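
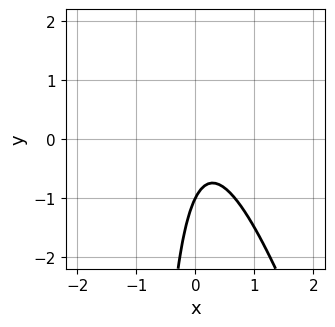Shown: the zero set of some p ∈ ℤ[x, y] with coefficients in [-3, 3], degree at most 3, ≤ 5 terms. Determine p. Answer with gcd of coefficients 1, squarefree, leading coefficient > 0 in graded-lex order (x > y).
3*x^2 + x*y - x + y + 1

1. The degree is 2 — a generic line meets the curve in up to 2 points.
2. Checking where it meets the axes: it misses every integer gridline on the x-axis; it crosses the y-axis at the gridline y = -1.
3. Together with the visible shape, these determine p as stated.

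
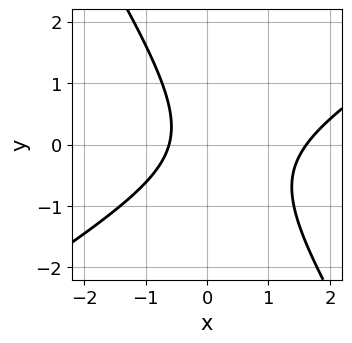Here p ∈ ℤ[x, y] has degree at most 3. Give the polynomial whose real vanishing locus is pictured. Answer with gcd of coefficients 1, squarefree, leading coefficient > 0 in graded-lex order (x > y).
1. Degree: no degree-1 curve has this shape, so deg p = 2.
2. Reading off the gridlines: the curve avoids every integer y-axis point in the box.
3. Matching integer coefficients to the picture gives p.

x^2 - x*y - y^2 - x - 1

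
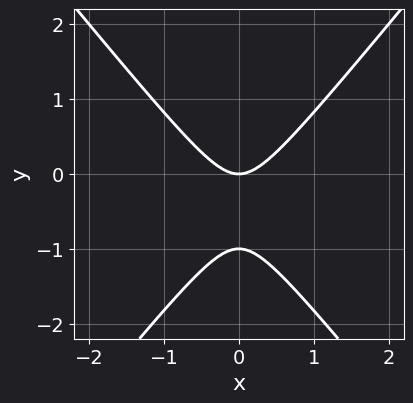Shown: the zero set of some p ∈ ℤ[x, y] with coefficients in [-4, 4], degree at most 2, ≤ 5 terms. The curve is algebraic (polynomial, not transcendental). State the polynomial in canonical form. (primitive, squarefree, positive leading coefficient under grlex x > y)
3*x^2 - 2*y^2 - 2*y

1. The degree is 2 — a generic line meets the curve in up to 2 points.
2. Symmetries: it's symmetric under x → −x, forcing even powers of x.
3. Checking where it meets the axes: the y-axis gridline crossings are at y ∈ {-1, 0}; it crosses the x-axis at the gridline x = 0.
4. Fitting integer coefficients to these (and the overall shape) gives p.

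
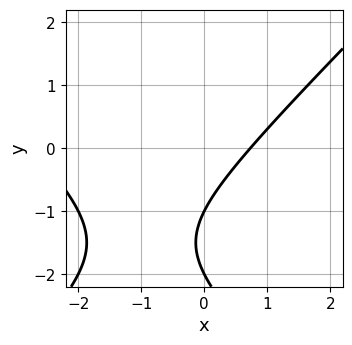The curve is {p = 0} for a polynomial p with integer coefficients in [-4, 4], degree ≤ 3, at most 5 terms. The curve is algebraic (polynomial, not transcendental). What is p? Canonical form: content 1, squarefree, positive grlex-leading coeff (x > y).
x^2 - y^2 + 2*x - 3*y - 2

First, the degree is 2 — no degree-1 curve has this shape.
Next, observable constraints: among the integer gridlines, it crosses the y-axis at y ∈ {-2, -1}.
Finally, putting this together gives p.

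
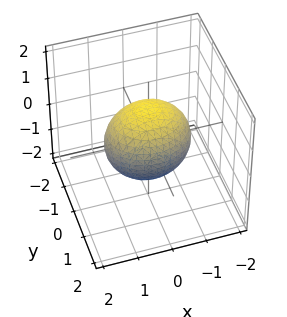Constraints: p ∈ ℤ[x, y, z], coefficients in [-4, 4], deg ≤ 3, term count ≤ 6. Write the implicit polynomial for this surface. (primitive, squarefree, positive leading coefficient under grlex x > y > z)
2*x^2 + 3*y^2 + 2*z^2 - 3

First, the degree is 2 — a closed, bounded, convex surface; a quadric.
Then, symmetries: it's symmetric under z → −z, forcing even powers of z; it's symmetric under x → −x, forcing even powers of x; it's symmetric under y → −y, forcing even powers of y.
Next, from the visible intercepts: among the integer gridlines, it crosses the y-axis at y ∈ {-1, 1}.
Finally, matching integer coefficients to the picture gives p.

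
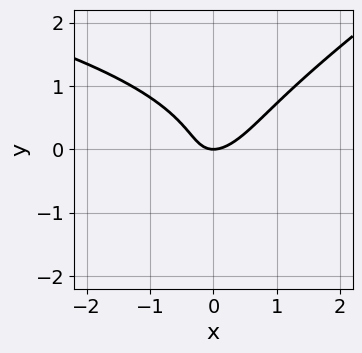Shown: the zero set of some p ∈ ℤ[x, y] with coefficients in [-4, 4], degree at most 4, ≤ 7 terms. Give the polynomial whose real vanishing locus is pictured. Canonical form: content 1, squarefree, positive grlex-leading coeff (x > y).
1. deg p = 3.
2. Against the integer gridlines: one x-axis crossing is at x = 0; it meets the y-axis at y = 0 (among the integer gridlines).
3. These observations pin down the coefficients.

2*x*y^2 - 3*y^3 + 3*x^2 - 2*x*y - 2*y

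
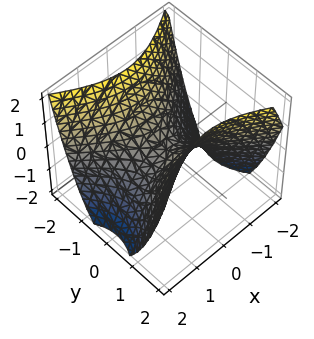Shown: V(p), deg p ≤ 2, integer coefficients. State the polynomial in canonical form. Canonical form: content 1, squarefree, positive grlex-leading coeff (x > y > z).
2*x^2 - 3*y^2 + 3*z

Degree: a saddle surface; a quadric, so deg p = 2.
Symmetries: the y ↦ −y reflection is a symmetry, so y appears only in even powers; the x ↦ −x reflection is a symmetry, so x appears only in even powers.
From the visible intercepts: it crosses the y-axis at the gridline y = 0; it meets the x-axis at x = 0 (among the integer gridlines); one z-axis crossing is at z = 0.
These observations pin down the coefficients.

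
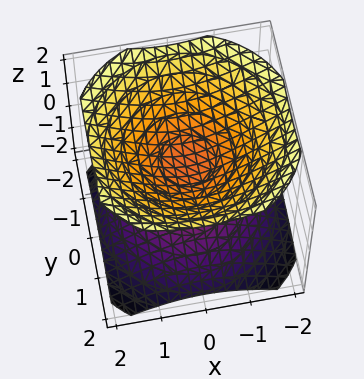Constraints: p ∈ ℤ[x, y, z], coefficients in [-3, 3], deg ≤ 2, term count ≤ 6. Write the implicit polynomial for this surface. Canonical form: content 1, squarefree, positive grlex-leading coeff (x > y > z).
2*x^2 + 2*y^2 - 3*z^2 + 1

First, the picture has 2 separate pieces. Treating them together as one polynomial.
Next, degree: two sheets facing apart; a quadric, so deg p = 2.
Next, symmetries: the z ↦ −z reflection is a symmetry, so z appears only in even powers; the surface is invariant under rotation about z: p = q(x² + y², z).
Next, reading off the gridlines: the surface avoids every integer x-axis point in the box; it misses every integer gridline on the y-axis; a circular section at z = 1 has radius exactly 1.
Finally, assembling these constraints gives the stated polynomial.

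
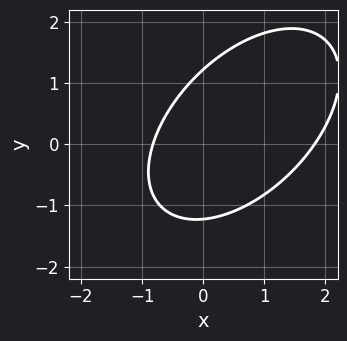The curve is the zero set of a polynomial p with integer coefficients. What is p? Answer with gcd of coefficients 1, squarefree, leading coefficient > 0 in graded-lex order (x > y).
1. deg p = 2.
2. The integer polynomial consistent with all of this is the stated p.

2*x^2 - 2*x*y + 2*y^2 - 2*x - 3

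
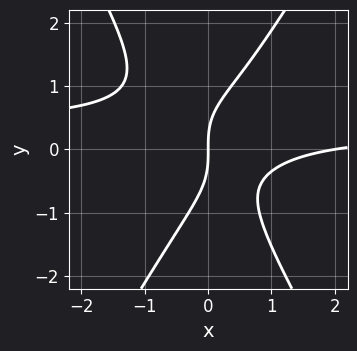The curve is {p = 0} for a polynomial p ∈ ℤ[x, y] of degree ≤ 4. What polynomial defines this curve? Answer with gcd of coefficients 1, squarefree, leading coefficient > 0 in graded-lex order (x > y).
1. deg p = 3. The shape is more complex than any degree-2 curve.
2. Reading off the gridlines: the x-axis gridline crossings are at x ∈ {0, 2}; it meets the y-axis at y = 0 (among the integer gridlines).
3. Together with the visible shape, these determine p as stated.

3*x^2*y - y^3 - x^2 + 2*x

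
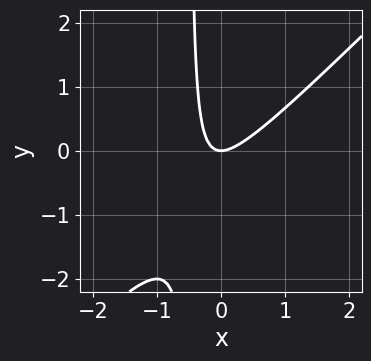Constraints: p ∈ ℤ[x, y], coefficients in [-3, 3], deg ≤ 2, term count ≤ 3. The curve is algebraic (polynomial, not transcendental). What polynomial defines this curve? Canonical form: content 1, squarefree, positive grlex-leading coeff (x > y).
deg p = 2. A generic line meets the curve in up to 2 points.
Against the integer gridlines: it crosses the x-axis at the gridline x = 0; it crosses the y-axis at the gridline y = 0.
The integer polynomial consistent with all of this is the stated p.

2*x^2 - 2*x*y - y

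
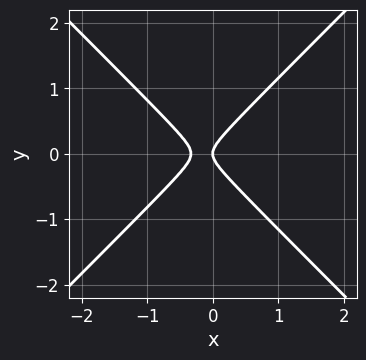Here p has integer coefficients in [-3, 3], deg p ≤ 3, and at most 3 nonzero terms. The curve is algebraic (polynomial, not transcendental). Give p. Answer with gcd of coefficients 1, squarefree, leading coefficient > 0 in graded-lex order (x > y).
3*x^2 - 3*y^2 + x

(a) The degree is 2 — the shape is more complex than any degree-1 curve.
(b) Symmetries: the y ↦ −y reflection is a symmetry, so y appears only in even powers.
(c) From the visible intercepts: it meets the y-axis at y = 0 (among the integer gridlines); one x-axis crossing is at x = 0.
(d) These observations pin down the coefficients.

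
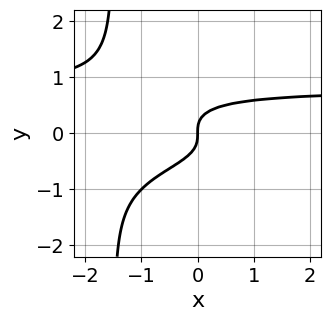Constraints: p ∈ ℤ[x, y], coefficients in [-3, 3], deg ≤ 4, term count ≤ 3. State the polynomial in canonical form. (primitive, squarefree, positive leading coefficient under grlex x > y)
1. deg p = 4. A generic line meets the curve in up to 4 points.
2. Checking where it meets the axes: one y-axis crossing is at y = 0; it crosses the x-axis at the gridline x = 0.
3. The integer polynomial consistent with all of this is the stated p.

2*x*y^3 + 3*y^3 - x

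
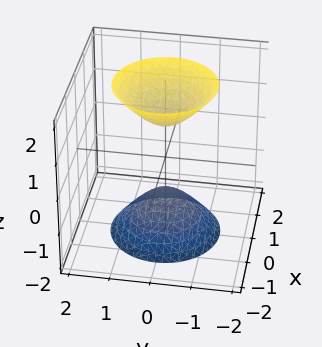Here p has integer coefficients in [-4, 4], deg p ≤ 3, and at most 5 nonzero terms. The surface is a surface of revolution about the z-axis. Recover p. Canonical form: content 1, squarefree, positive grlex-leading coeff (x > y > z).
I count 2 distinct pieces.
The degree is 2 — a generic line meets the surface in up to 2 points.
Symmetries: rotational symmetry about the z-axis ⇒ p depends on x, y only through x² + y².
From the axis intercepts and sections: it misses every integer gridline on the y-axis; among the integer gridlines, it crosses the z-axis at z ∈ {-1, 1}; it misses every integer gridline on the x-axis.
These observations pin down the coefficients.

2*x^2 + 2*y^2 - z^2 + 1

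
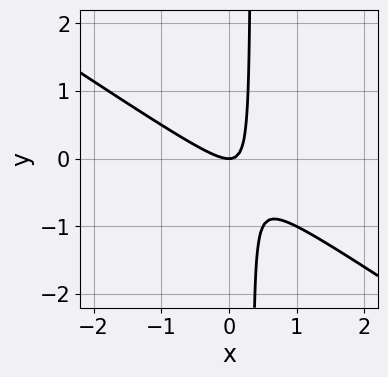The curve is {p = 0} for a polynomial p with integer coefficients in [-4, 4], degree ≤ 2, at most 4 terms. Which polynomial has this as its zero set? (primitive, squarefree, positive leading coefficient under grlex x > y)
2*x^2 + 3*x*y - y

(a) The degree is 2 — no degree-1 curve has this shape.
(b) Checking where it meets the axes: it meets the y-axis at y = 0 (among the integer gridlines); one x-axis crossing is at x = 0.
(c) Putting this together gives p.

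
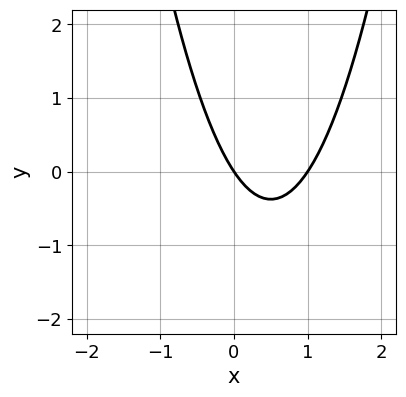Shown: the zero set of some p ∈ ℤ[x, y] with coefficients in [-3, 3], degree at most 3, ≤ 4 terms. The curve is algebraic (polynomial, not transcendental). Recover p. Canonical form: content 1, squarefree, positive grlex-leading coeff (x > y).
3*x^2 - 3*x - 2*y

1. Degree: the shape is more complex than any degree-1 curve, so deg p = 2.
2. Against the integer gridlines: it meets the y-axis at y = 0 (among the integer gridlines); the x-axis gridline crossings are at x ∈ {0, 1}.
3. Fitting integer coefficients to these (and the overall shape) gives p.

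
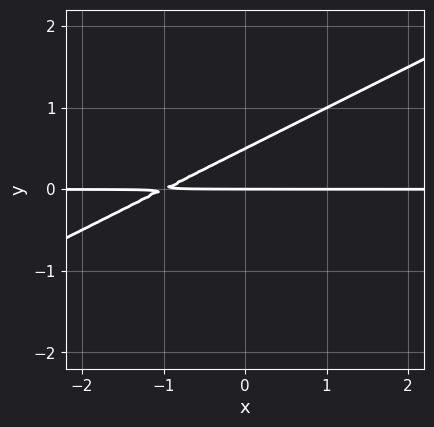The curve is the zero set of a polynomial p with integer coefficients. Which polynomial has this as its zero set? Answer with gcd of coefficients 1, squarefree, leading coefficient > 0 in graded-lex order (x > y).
x*y - 2*y^2 + y

First, deg p = 2. A generic line meets the curve in up to 2 points.
Then, observable constraints: every point of the x-axis in the box is on the curve; one y-axis crossing is at y = 0.
Finally, putting this together gives p.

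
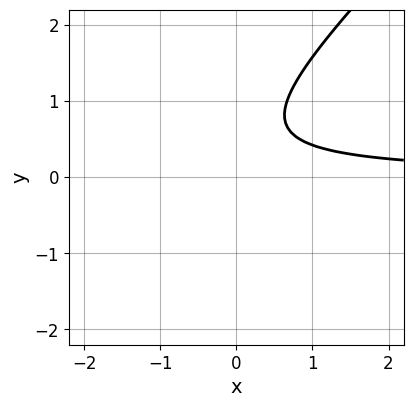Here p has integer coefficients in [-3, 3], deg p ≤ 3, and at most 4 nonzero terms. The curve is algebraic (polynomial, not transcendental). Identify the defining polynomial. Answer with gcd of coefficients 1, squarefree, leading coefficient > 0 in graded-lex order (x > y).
(a) The degree is 2 — a generic line meets the curve in up to 2 points.
(b) Observable constraints: no y-intercept at any integer in the box; no x-intercept at any integer in the box.
(c) The integer polynomial consistent with all of this is the stated p.

3*x*y - 3*y^2 + 3*y - 2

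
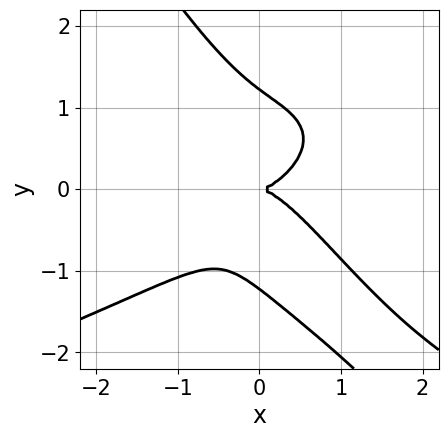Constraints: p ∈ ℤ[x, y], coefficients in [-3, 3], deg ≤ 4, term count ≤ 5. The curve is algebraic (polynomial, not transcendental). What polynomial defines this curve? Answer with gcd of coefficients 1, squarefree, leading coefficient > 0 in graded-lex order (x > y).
3*x*y^3 + 2*y^4 + 3*x^3 - 3*y^2

(a) deg p = 4.
(b) Checking where it meets the axes: it meets the x-axis at x = 0 (among the integer gridlines); it crosses the y-axis at the gridline y = 0.
(c) These observations pin down the coefficients.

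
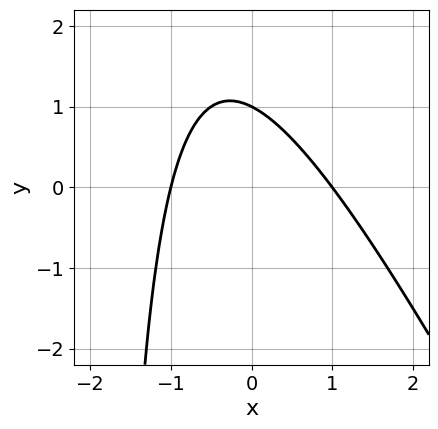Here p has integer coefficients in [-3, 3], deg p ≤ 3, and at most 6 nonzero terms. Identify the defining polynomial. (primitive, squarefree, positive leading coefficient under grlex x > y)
Degree: a generic line meets the curve in up to 2 points, so deg p = 2.
Checking where it meets the axes: the x-axis gridline crossings are at x ∈ {-1, 1}; it crosses the y-axis at the gridline y = 1.
Matching integer coefficients to the picture gives p.

2*x^2 + x*y + 2*y - 2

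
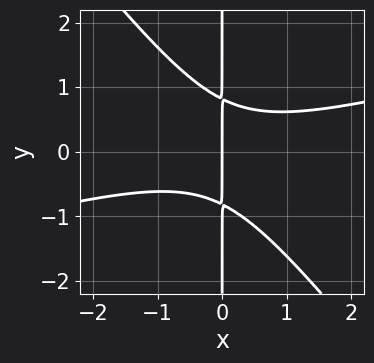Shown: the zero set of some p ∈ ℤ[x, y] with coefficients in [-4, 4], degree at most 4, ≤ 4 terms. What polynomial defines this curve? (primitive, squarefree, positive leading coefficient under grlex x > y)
x^3 - 3*x^2*y - 3*x*y^2 + 2*x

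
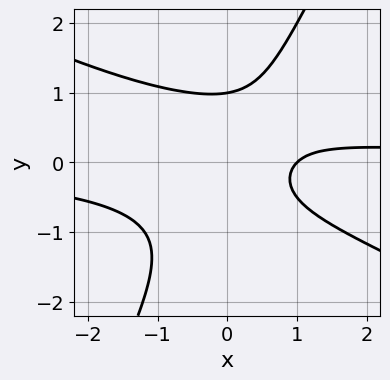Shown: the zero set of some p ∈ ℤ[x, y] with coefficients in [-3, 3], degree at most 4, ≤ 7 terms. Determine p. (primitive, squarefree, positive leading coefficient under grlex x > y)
1. Degree: the shape is more complex than any degree-2 curve, so deg p = 3.
2. Against the integer gridlines: one y-axis crossing is at y = 1; it meets the x-axis at x = 1 (among the integer gridlines).
3. Matching integer coefficients to the picture gives p.

2*x^2*y + 3*x*y^2 - 2*y^3 - 2*x + 2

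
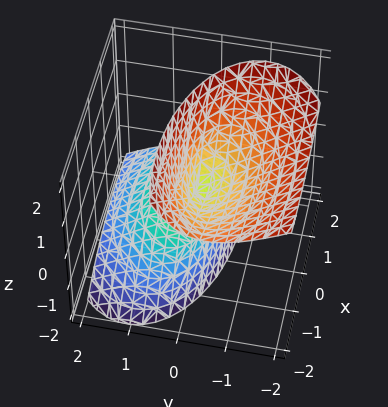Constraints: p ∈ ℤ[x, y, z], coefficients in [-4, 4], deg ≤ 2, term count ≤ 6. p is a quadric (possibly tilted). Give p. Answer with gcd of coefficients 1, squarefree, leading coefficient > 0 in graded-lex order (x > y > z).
x^2 + x*z + 3*y^2 + 3*y*z - z^2

1. I count 2 distinct pieces. They look like related sheets of one shape, so recover p as a whole.
2. The degree is 2 — no degree-1 surface has this shape.
3. From the visible intercepts: one z-axis crossing is at z = 0; it meets the y-axis at y = 0 (among the integer gridlines); it meets the x-axis at x = 0 (among the integer gridlines).
4. Assembling these constraints gives the stated polynomial.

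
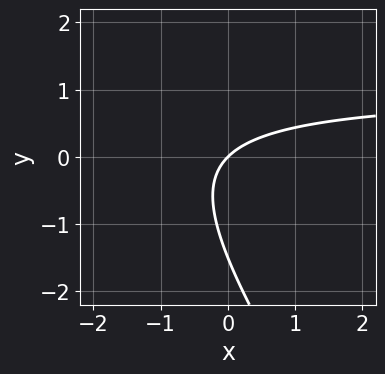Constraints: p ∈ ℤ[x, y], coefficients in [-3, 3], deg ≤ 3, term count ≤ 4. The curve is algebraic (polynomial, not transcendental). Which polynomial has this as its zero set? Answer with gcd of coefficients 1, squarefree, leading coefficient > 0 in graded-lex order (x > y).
3*x*y + 2*y^2 - 3*x + 3*y

1. deg p = 2.
2. Against the integer gridlines: it crosses the y-axis at the gridline y = 0; one x-axis crossing is at x = 0.
3. Solving for integer coefficients yields p as stated.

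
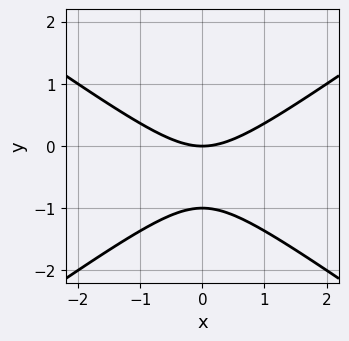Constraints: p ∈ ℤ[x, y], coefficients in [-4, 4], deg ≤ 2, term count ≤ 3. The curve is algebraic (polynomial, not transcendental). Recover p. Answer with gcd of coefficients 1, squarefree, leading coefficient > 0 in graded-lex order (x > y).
First, deg p = 2.
Next, symmetries: it's symmetric under x → −x, forcing even powers of x.
Then, reading off the gridlines: among the integer gridlines, it crosses the y-axis at y ∈ {-1, 0}; it crosses the x-axis at the gridline x = 0.
Finally, together with the visible shape, these determine p as stated.

x^2 - 2*y^2 - 2*y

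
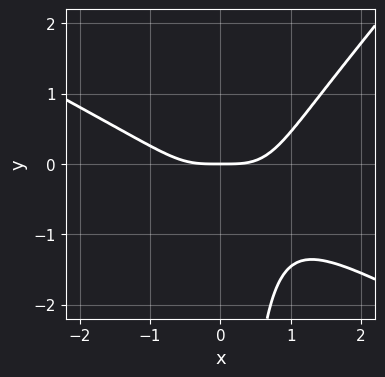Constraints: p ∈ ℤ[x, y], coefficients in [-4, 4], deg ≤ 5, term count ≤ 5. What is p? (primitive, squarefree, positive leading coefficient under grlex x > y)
2*x^4 + 2*x^3*y - 3*x^2*y^2 - 3*x^2*y - 2*y

The degree is 4 — a generic line meets the curve in up to 4 points.
From the axis intercepts and sections: it meets the x-axis at x = 0 (among the integer gridlines); it crosses the y-axis at the gridline y = 0.
The integer polynomial consistent with all of this is the stated p.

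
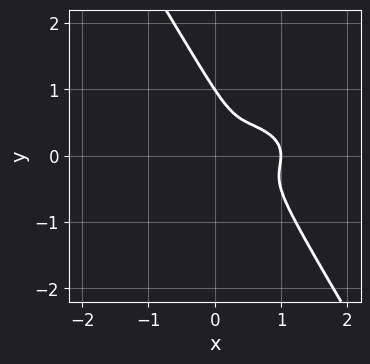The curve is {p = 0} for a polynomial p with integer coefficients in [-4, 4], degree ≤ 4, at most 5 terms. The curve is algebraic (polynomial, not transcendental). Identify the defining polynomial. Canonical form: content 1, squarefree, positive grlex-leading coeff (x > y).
x^3 + 3*x*y^2 + 2*y^3 - x^2 - 2*y^2

(a) Degree: no degree-2 curve has this shape, so deg p = 3.
(b) From the visible intercepts: it meets the x-axis at x = 1 (among the integer gridlines); one y-axis crossing is at y = 1.
(c) Assembling these constraints gives the stated polynomial.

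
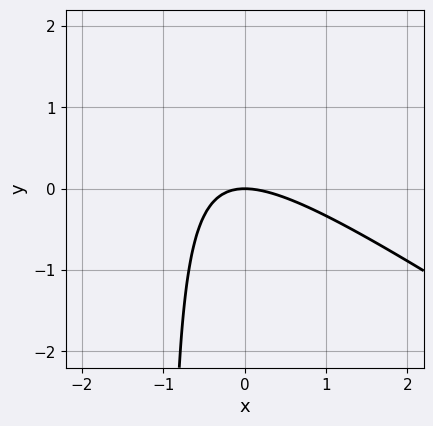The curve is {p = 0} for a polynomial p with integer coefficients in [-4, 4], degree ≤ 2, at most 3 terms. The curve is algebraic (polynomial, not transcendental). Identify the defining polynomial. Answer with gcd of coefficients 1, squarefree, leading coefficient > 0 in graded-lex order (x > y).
(a) Degree: the shape is more complex than any degree-1 curve, so deg p = 2.
(b) Observable constraints: it crosses the x-axis at the gridline x = 0; it crosses the y-axis at the gridline y = 0.
(c) These observations pin down the coefficients.

2*x^2 + 3*x*y + 3*y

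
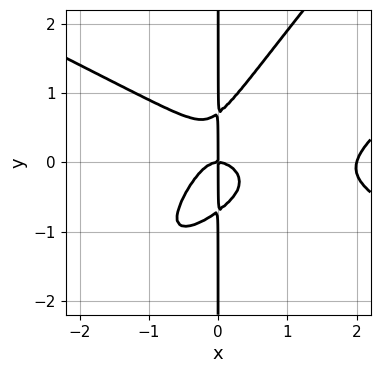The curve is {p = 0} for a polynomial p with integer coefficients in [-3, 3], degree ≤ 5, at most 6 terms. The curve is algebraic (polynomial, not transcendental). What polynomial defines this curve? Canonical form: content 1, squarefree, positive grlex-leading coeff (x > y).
x^4 - 3*x^2*y^2 + 2*x*y^3 - 2*x^3 - x*y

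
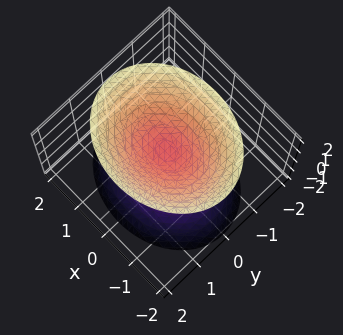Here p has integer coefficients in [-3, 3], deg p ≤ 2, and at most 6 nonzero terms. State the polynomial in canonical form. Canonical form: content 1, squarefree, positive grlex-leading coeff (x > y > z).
1. The picture has 2 separate pieces. Treating them together as one polynomial.
2. The degree is 2 — two separate bowl-shaped sheets opening away from each other; a quadric.
3. Symmetries: the y ↦ −y reflection is a symmetry, so y appears only in even powers; the z ↦ −z reflection is a symmetry, so z appears only in even powers; mirror symmetry x ↦ −x ⇒ only even powers of x.
4. Against the integer gridlines: the surface avoids every integer x-axis point in the box; no y-intercept at any integer in the box.
5. Together with the visible shape, these determine p as stated.

2*x^2 + 3*y^2 - 2*z^2 + 1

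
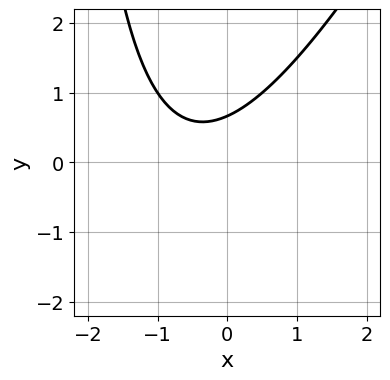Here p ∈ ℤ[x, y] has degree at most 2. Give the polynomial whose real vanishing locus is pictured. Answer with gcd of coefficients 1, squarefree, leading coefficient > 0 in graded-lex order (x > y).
2*x^2 - x*y + 2*x - 3*y + 2

1. deg p = 2. A generic line meets the curve in up to 2 points.
2. From the axis intercepts and sections: no x-intercept at any integer in the box.
3. Matching integer coefficients to the picture gives p.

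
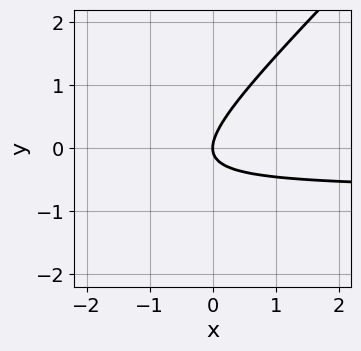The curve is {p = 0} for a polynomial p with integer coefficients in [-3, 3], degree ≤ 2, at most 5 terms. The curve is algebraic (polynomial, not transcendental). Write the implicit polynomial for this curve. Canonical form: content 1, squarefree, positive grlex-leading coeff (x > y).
3*x*y - 3*y^2 + 2*x

1. The degree is 2 — no degree-1 curve has this shape.
2. Against the integer gridlines: it crosses the y-axis at the gridline y = 0; one x-axis crossing is at x = 0.
3. The integer polynomial consistent with all of this is the stated p.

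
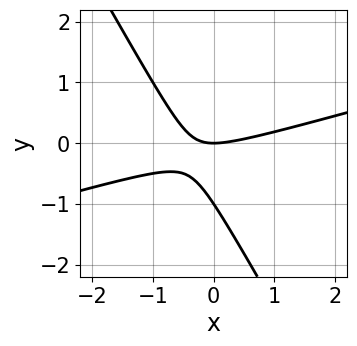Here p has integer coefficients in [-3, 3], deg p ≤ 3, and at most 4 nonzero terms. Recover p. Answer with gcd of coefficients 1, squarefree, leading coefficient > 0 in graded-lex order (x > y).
x^2 - 3*x*y - 2*y^2 - 2*y

Degree: a generic line meets the curve in up to 2 points, so deg p = 2.
From the axis intercepts and sections: it crosses the x-axis at the gridline x = 0; among the integer gridlines, it crosses the y-axis at y ∈ {-1, 0}.
These observations pin down the coefficients.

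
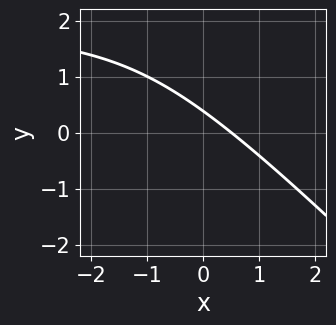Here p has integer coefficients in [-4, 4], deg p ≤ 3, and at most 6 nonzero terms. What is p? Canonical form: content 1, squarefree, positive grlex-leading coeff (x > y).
x*y + y^2 - 2*x - 3*y + 1

Degree: a generic line meets the curve in up to 2 points, so deg p = 2.
Matching integer coefficients to the picture gives p.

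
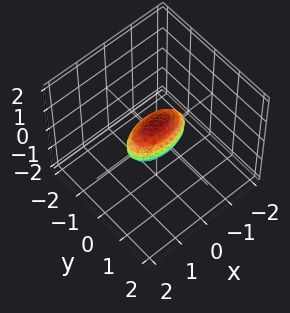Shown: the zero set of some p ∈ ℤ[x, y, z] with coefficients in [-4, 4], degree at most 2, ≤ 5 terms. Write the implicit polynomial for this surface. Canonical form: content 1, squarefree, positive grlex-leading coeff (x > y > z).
(a) deg p = 2. Bounded and convex; a quadric.
(b) Symmetries: mirror symmetry y ↦ −y ⇒ only even powers of y; mirror symmetry x ↦ −x ⇒ only even powers of x; the z ↦ −z reflection is a symmetry, so z appears only in even powers.
(c) Against the integer gridlines: among the integer gridlines, it crosses the x-axis at x ∈ {-1, 1}.
(d) Matching integer coefficients to the picture gives p.

x^2 + 3*y^2 + 2*z^2 - 1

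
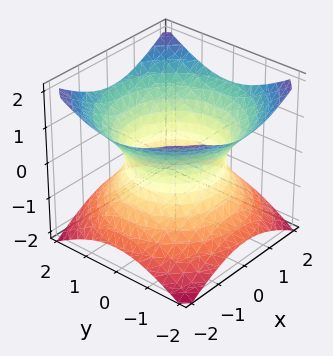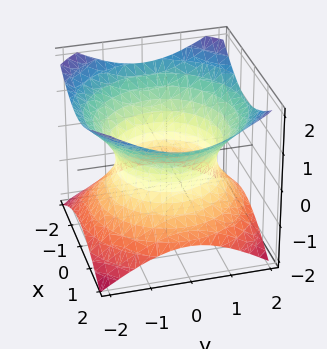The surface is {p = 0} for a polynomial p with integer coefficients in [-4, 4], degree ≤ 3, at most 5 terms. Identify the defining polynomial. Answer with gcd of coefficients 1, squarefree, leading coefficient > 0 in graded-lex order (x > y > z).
2*x^2 + 2*y^2 - 3*z^2 - 3

First, the degree is 2 — an hourglass — one-sheet hyperboloid; a quadric.
Then, symmetries: the z ↦ −z reflection is a symmetry, so z appears only in even powers; rotational symmetry about the z-axis ⇒ p depends on x, y only through x² + y².
Then, observable constraints: a circular section at z = 1 has radius between 1 and 2; the surface avoids every integer z-axis point in the box.
Finally, the integer polynomial consistent with all of this is the stated p.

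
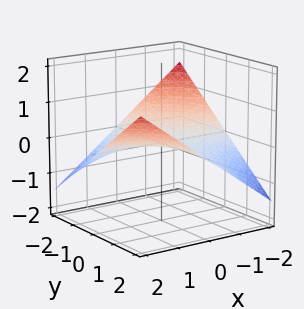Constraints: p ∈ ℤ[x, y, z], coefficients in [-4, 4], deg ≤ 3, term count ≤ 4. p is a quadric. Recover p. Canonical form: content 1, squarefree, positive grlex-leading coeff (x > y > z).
First, degree: a hyperbolic paraboloid; a quadric, so deg p = 2.
Next, from the visible intercepts: one z-axis crossing is at z = 0; the visible x-axis segment lies entirely on the surface; the visible y-axis segment lies entirely on the surface.
Finally, the integer polynomial consistent with all of this is the stated p.

x*y - 3*z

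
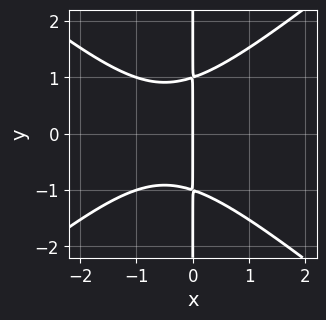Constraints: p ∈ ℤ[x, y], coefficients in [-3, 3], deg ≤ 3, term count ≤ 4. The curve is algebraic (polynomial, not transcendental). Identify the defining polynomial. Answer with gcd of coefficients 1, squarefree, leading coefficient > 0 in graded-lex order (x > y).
2*x^3 - 3*x*y^2 + 2*x^2 + 3*x

1. Degree: the shape is more complex than any degree-2 curve, so deg p = 3.
2. Symmetries: it's symmetric under y → −y, forcing even powers of y.
3. Reading off the gridlines: one x-axis crossing is at x = 0; the visible y-axis segment lies entirely on the curve.
4. These observations pin down the coefficients.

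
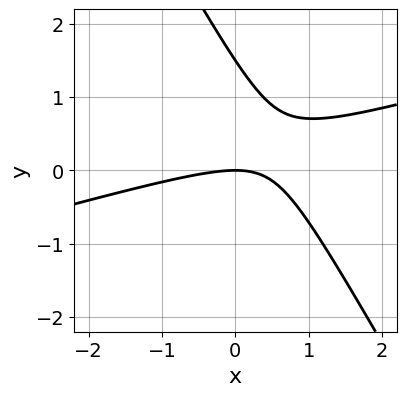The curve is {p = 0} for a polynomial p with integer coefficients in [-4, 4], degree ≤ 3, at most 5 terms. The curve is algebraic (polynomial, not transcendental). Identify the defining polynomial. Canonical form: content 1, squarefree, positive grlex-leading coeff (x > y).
1. The degree is 2 — the shape is more complex than any degree-1 curve.
2. Against the integer gridlines: it meets the y-axis at y = 0 (among the integer gridlines); it crosses the x-axis at the gridline x = 0.
3. Matching integer coefficients to the picture gives p.

x^2 - 3*x*y - 2*y^2 + 3*y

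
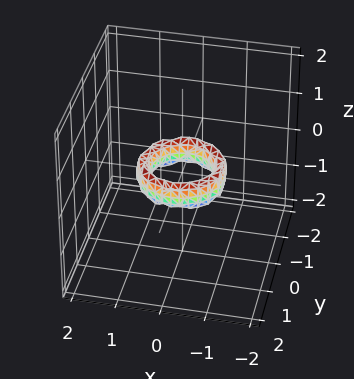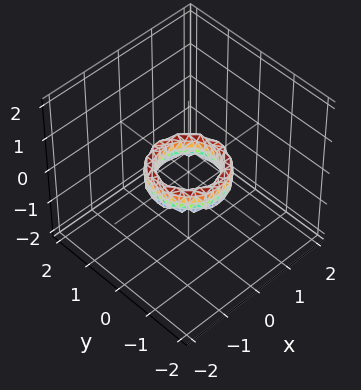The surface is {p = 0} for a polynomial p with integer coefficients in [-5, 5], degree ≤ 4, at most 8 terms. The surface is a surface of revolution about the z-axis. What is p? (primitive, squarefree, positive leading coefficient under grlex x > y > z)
2*x^4 + 4*x^2*y^2 + 2*y^4 - 3*x^2 - 3*y^2 + z^2 + 1

(a) The degree is 4 — a generic line meets the surface in up to 4 points.
(b) Symmetries: rotational symmetry about the z-axis ⇒ p depends on x, y only through x² + y².
(c) From the axis intercepts and sections: the y-axis gridline crossings are at y ∈ {-1, 1}; no z-intercept at any integer in the box; among the integer gridlines, it crosses the x-axis at x ∈ {-1, 1}; a circular section at z = 0 has radius between 0 and 1.
(d) Together with the visible shape, these determine p as stated.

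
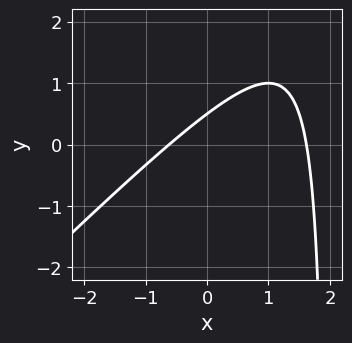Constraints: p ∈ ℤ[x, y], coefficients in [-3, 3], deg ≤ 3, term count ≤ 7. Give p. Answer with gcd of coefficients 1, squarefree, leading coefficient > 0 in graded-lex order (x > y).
x^2 - x*y - x + 2*y - 1

First, the degree is 2 — a generic line meets the curve in up to 2 points.
Finally, the integer polynomial consistent with all of this is the stated p.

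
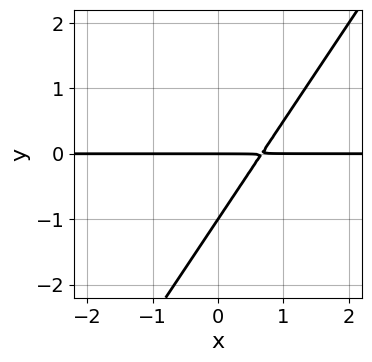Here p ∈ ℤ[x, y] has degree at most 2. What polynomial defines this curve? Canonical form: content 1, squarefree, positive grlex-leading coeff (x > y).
3*x*y - 2*y^2 - 2*y

deg p = 2. A generic line meets the curve in up to 2 points.
Checking where it meets the axes: every point of the x-axis in the box is on the curve; the y-axis gridline crossings are at y ∈ {-1, 0}.
Putting this together gives p.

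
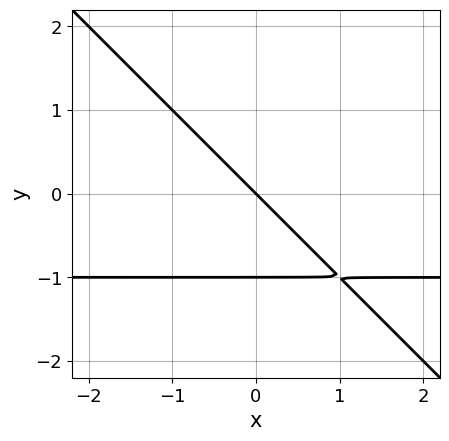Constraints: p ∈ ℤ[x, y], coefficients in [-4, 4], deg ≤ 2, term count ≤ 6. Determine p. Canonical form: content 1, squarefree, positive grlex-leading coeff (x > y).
First, the degree is 2 — a generic line meets the curve in up to 2 points.
Then, against the integer gridlines: it meets the x-axis at x = 0 (among the integer gridlines); among the integer gridlines, it crosses the y-axis at y ∈ {-1, 0}.
Finally, solving for integer coefficients yields p as stated.

x*y + y^2 + x + y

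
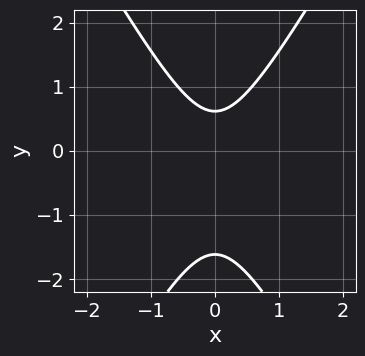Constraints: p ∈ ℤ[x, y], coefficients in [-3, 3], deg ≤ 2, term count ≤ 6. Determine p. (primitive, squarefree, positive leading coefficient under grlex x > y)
3*x^2 - y^2 - y + 1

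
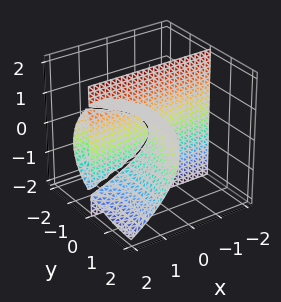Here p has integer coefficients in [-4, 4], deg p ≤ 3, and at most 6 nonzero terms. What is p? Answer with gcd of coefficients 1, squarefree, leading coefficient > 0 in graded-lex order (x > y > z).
1. There are 2 components. They look like related sheets of one shape, so recover p as a whole.
2. deg p = 3. The shape is more complex than any degree-2 surface.
3. From the axis intercepts and sections: every point of the x-axis in the box is on the surface; it meets the y-axis at y = 0 (among the integer gridlines).
4. Matching integer coefficients to the picture gives p. Check: (0, 0, -1) on the z-axis lies on the surface, and p(0, 0, -1) = 0. ✓

3*x*y^2 - y^3 + y^2*z - 3*y*z^2 + 3*x*y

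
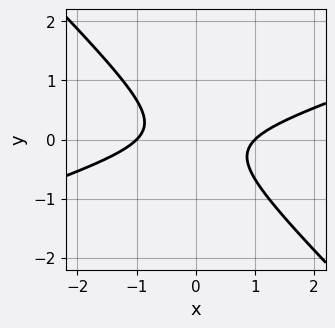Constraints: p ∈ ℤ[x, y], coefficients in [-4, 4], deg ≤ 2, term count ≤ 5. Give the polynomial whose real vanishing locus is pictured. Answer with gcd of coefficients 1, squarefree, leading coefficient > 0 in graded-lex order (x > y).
x^2 - 2*x*y - 3*y^2 - 1

(a) deg p = 2. The shape is more complex than any degree-1 curve.
(b) Checking where it meets the axes: the curve avoids every integer y-axis point in the box; among the integer gridlines, it crosses the x-axis at x ∈ {-1, 1}.
(c) The integer polynomial consistent with all of this is the stated p.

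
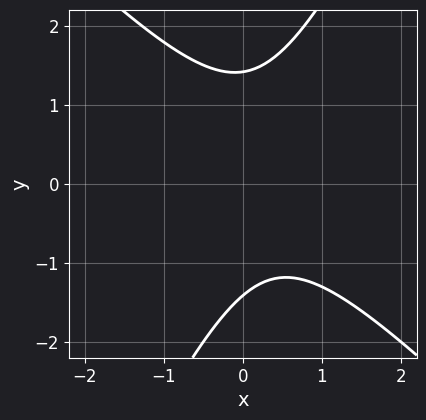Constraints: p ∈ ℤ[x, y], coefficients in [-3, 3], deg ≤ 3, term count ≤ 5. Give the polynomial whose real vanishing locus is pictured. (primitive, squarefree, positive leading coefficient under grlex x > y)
The degree is 2 — a generic line meets the curve in up to 2 points.
From the axis intercepts and sections: the curve avoids every integer x-axis point in the box.
Solving for integer coefficients yields p as stated.

2*x^2 + x*y - y^2 - x + 2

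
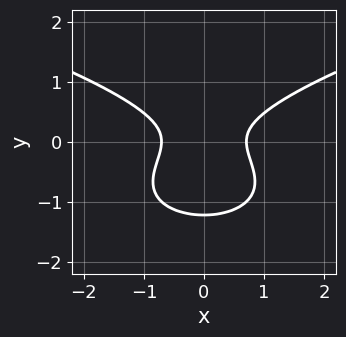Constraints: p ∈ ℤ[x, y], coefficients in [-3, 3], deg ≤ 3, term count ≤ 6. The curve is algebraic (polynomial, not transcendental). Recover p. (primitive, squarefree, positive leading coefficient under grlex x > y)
The degree is 3 — no degree-2 curve has this shape.
Symmetries: mirror symmetry x ↦ −x ⇒ only even powers of x.
Together with the visible shape, these determine p as stated.

3*y^3 - 2*x^2 + 3*y^2 + 1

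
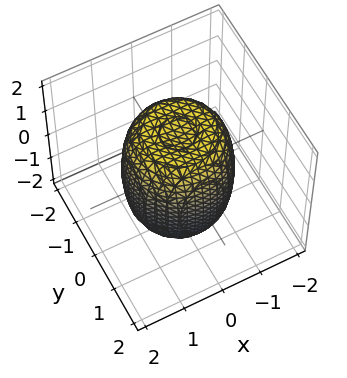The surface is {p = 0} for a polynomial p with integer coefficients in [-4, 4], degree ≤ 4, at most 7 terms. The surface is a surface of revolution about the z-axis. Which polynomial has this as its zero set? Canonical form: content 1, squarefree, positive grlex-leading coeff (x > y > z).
2*x^4 + 4*x^2*y^2 + 2*y^4 - 2*x^2 - 2*y^2 + z^2 - 2

1. deg p = 4. No degree-3 surface has this shape.
2. Symmetry: the surface is invariant under rotation about z: p = q(x² + y², z).
3. Against the integer gridlines: a circular section at z = -1 has radius between 1 and 2.
4. Putting this together gives p.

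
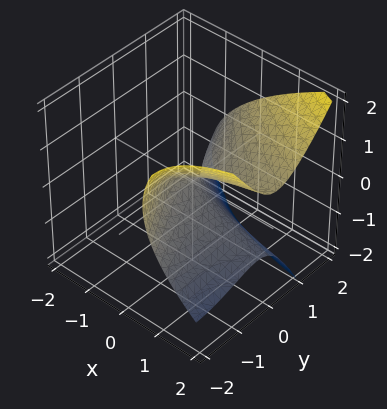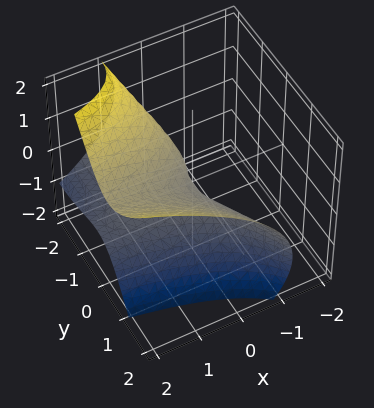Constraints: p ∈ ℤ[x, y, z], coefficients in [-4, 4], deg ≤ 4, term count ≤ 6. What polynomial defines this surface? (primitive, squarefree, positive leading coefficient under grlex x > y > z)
2*x*y^2 + y^3 - 3*y*z - 3*z^2 + x

1. Degree: the shape is more complex than any degree-2 surface, so deg p = 3.
2. Checking where it meets the axes: one y-axis crossing is at y = 0; it meets the x-axis at x = 0 (among the integer gridlines).
3. Fitting integer coefficients to these (and the overall shape) gives p.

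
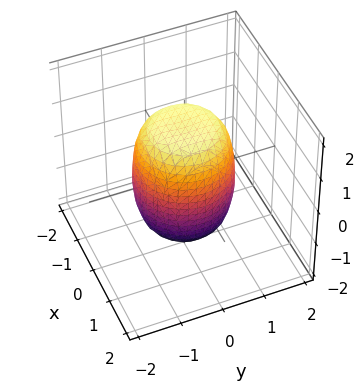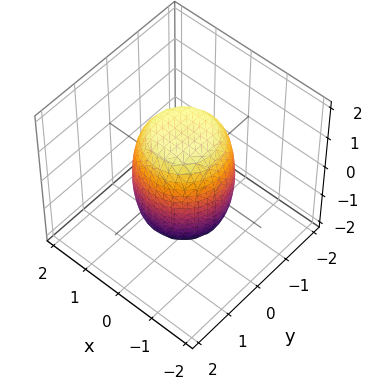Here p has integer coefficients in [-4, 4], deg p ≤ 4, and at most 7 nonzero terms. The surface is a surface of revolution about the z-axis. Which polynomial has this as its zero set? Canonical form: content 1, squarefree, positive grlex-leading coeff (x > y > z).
First, the degree is 4 — no degree-3 surface has this shape.
Next, symmetry: the z-axis is an axis of rotation, so x and y enter only as x² + y².
Next, from the axis intercepts and sections: a circular section at z = -1 has radius exactly 1.
Finally, assembling these constraints gives the stated polynomial.

2*x^4 + 4*x^2*y^2 + 2*y^4 - x^2 - y^2 + z^2 - 2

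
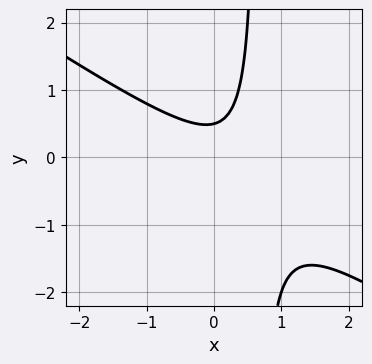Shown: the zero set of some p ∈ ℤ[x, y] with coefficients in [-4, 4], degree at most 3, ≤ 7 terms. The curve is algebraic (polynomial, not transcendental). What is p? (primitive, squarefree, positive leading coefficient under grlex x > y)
1. Degree: the shape is more complex than any degree-1 curve, so deg p = 2.
2. Reading off the gridlines: the curve avoids every integer x-axis point in the box.
3. Matching integer coefficients to the picture gives p.

2*x^2 + 3*x*y - x - 2*y + 1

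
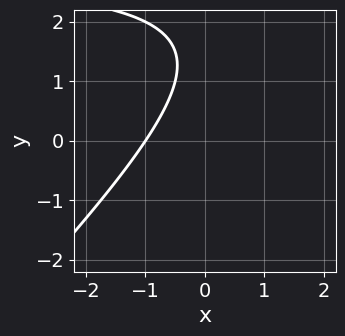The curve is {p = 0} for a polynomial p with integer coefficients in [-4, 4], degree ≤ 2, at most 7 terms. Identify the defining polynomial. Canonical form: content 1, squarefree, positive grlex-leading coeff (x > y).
1. deg p = 2. The shape is more complex than any degree-1 curve.
2. From the visible intercepts: the curve avoids every integer y-axis point in the box; it crosses the x-axis at the gridline x = -1.
3. These observations pin down the coefficients.

x*y - y^2 - 3*x + 3*y - 3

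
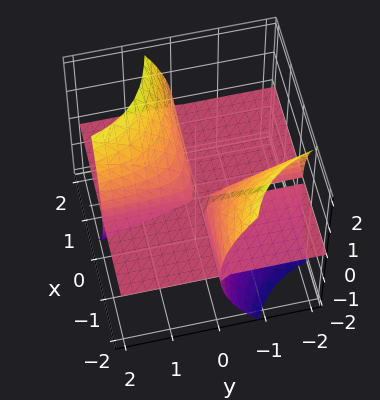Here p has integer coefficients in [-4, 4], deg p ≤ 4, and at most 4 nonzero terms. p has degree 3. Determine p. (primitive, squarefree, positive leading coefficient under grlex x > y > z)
3*x*y*z - z^3 + y*z

I count 3 distinct pieces.
Degree: no degree-2 surface has this shape, so deg p = 3.
Checking where it meets the axes: every point of the x-axis in the box is on the surface; it meets the z-axis at z = 0 (among the integer gridlines).
The integer polynomial consistent with all of this is the stated p.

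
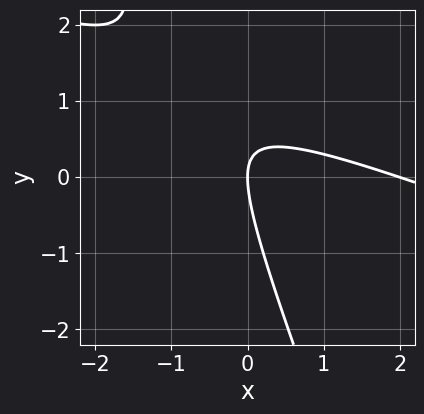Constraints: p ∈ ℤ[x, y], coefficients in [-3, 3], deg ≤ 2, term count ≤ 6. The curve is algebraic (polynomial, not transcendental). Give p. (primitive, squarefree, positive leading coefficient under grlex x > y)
1. Degree: a generic line meets the curve in up to 2 points, so deg p = 2.
2. Observable constraints: the x-axis gridline crossings are at x ∈ {0, 2}; it crosses the y-axis at the gridline y = 0.
3. Together with the visible shape, these determine p as stated.

x^2 + 3*x*y + y^2 - 2*x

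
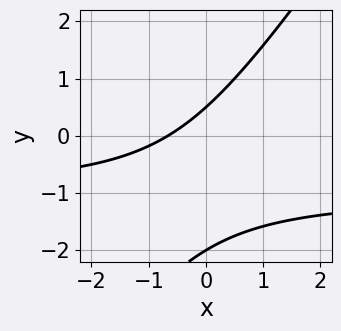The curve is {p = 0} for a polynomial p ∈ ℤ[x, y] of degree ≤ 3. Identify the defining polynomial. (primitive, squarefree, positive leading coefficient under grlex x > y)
deg p = 2. No degree-1 curve has this shape.
Against the integer gridlines: one y-axis crossing is at y = -2.
Putting this together gives p.

3*x*y - 2*y^2 + 3*x - 3*y + 2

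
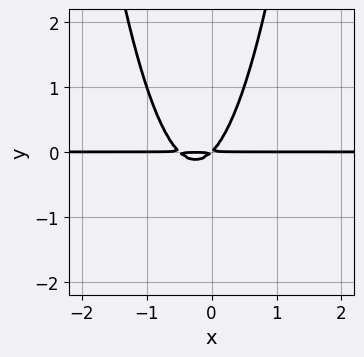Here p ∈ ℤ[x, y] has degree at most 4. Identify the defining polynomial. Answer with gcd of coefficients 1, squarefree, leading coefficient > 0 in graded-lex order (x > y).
1. The degree is 3 — a generic line meets the curve in up to 3 points.
2. Against the integer gridlines: every point of the x-axis in the box is on the curve.
3. Putting this together gives p.

2*x^2*y + x*y - y^2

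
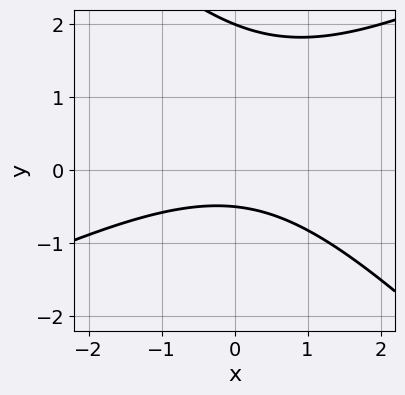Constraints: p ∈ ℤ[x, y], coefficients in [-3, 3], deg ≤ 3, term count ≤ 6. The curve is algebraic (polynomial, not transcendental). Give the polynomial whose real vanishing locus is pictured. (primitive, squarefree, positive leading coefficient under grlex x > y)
(a) The degree is 2 — no degree-1 curve has this shape.
(b) Checking where it meets the axes: no x-intercept at any integer in the box; one y-axis crossing is at y = 2.
(c) The integer polynomial consistent with all of this is the stated p.

x^2 - x*y - 2*y^2 + 3*y + 2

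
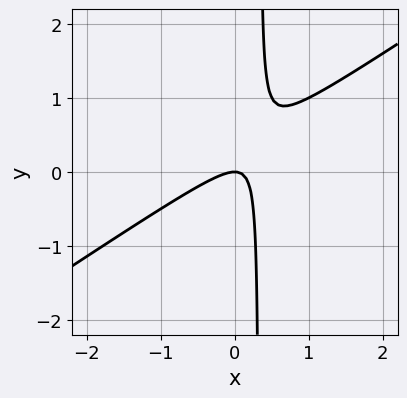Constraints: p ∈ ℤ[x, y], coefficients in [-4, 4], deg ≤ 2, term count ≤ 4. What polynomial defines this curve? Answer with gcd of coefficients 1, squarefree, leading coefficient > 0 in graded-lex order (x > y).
2*x^2 - 3*x*y + y

First, deg p = 2. The shape is more complex than any degree-1 curve.
Next, observable constraints: it meets the y-axis at y = 0 (among the integer gridlines); it crosses the x-axis at the gridline x = 0.
Finally, together with the visible shape, these determine p as stated.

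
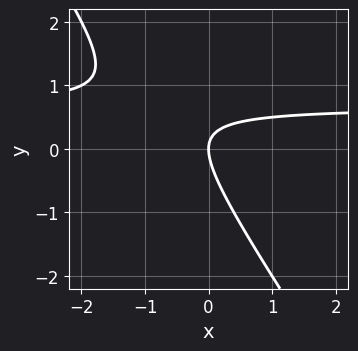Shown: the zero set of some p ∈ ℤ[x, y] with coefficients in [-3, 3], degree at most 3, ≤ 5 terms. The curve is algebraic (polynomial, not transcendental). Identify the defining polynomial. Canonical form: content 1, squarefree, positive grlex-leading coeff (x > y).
(a) Degree: no degree-1 curve has this shape, so deg p = 2.
(b) Observable constraints: it crosses the x-axis at the gridline x = 0; one y-axis crossing is at y = 0.
(c) Assembling these constraints gives the stated polynomial.

3*x*y + 2*y^2 - 2*x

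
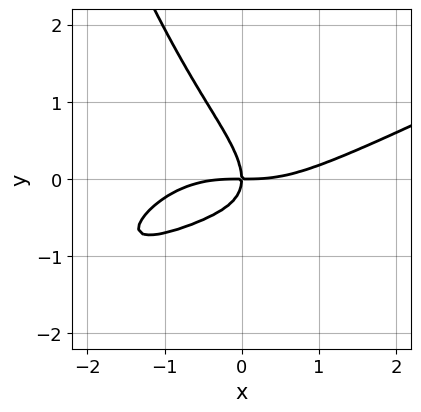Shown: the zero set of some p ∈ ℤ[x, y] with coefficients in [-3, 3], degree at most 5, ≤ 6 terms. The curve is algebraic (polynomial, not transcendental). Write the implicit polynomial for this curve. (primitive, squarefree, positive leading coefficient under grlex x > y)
The degree is 4 — the shape is more complex than any degree-3 curve.
From the axis intercepts and sections: one y-axis crossing is at y = 0; it crosses the x-axis at the gridline x = 0.
Fitting integer coefficients to these (and the overall shape) gives p.

x^4 - 2*x^3*y - 3*x*y^2 - 3*y^3 - 3*x*y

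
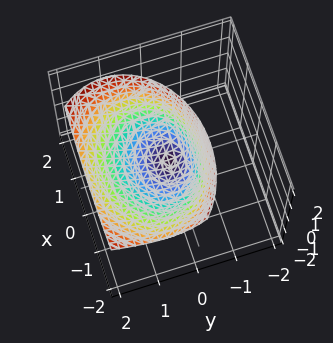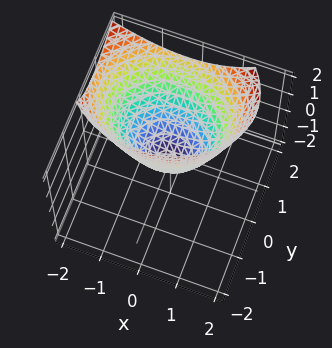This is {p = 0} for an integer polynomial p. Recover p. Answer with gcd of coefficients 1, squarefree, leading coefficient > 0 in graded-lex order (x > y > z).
2*x^2 + x*z + 3*y^2 - 3*y*z - 3*z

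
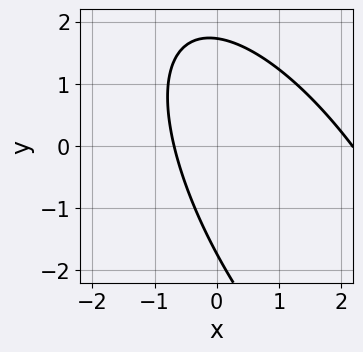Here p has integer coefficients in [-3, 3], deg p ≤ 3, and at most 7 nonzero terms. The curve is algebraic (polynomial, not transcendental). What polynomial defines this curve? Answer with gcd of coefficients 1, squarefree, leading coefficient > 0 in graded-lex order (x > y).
2*x^2 + 2*x*y + y^2 - 3*x - 3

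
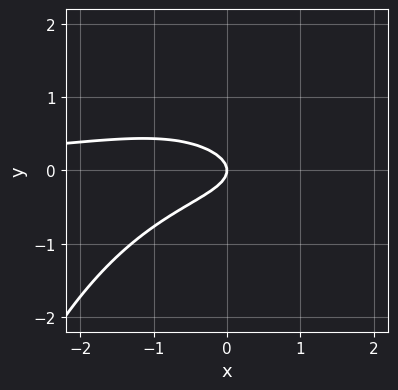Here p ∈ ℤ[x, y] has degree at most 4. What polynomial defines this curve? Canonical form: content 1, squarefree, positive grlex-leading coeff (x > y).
The degree is 3 — a generic line meets the curve in up to 3 points.
From the axis intercepts and sections: one x-axis crossing is at x = 0; one y-axis crossing is at y = 0.
Matching integer coefficients to the picture gives p.

x^2*y + 3*y^2 + x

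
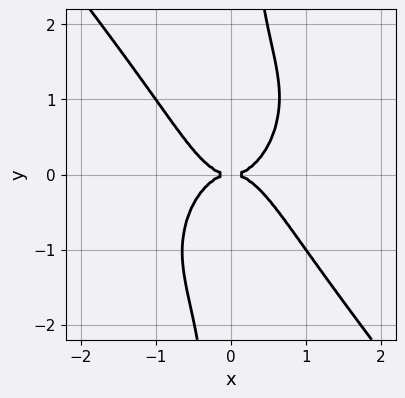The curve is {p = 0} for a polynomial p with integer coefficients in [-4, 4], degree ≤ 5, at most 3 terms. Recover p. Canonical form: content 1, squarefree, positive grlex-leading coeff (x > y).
2*x^4 + x*y^3 - y^2

1. deg p = 4. A generic line meets the curve in up to 4 points.
2. Observable constraints: it crosses the y-axis at the gridline y = 0; it crosses the x-axis at the gridline x = 0.
3. These observations pin down the coefficients.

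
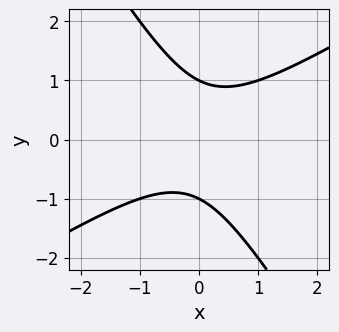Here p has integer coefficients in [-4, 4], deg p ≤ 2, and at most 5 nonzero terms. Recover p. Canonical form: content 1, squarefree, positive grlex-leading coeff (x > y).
1. deg p = 2. A generic line meets the curve in up to 2 points.
2. Against the integer gridlines: the y-axis gridline crossings are at y ∈ {-1, 1}; no x-intercept at any integer in the box.
3. Assembling these constraints gives the stated polynomial.

x^2 - x*y - y^2 + 1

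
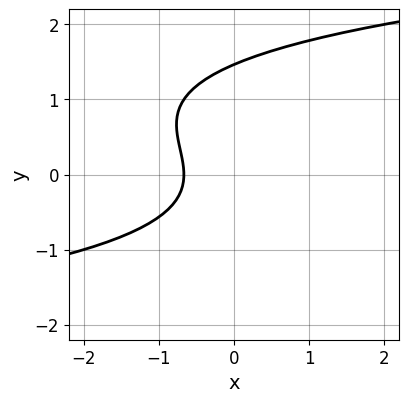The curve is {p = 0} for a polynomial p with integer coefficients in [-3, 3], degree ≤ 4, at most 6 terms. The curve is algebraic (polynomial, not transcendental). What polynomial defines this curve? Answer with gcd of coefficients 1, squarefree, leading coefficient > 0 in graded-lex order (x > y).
1. The degree is 3 — the shape is more complex than any degree-2 curve.
2. The integer polynomial consistent with all of this is the stated p.

2*y^3 - 2*y^2 - 3*x - 2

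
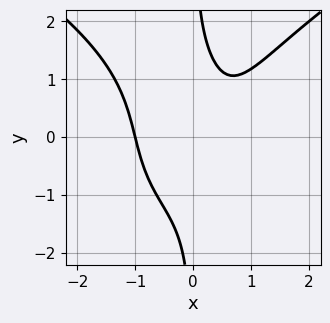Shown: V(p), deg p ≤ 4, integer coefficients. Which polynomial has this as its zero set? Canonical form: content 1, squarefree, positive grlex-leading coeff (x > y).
deg p = 4.
Reading off the gridlines: the curve avoids every integer y-axis point in the box; it crosses the x-axis at the gridline x = -1.
Matching integer coefficients to the picture gives p.

x*y^3 - 3*x^3 + 2*x*y + x - 2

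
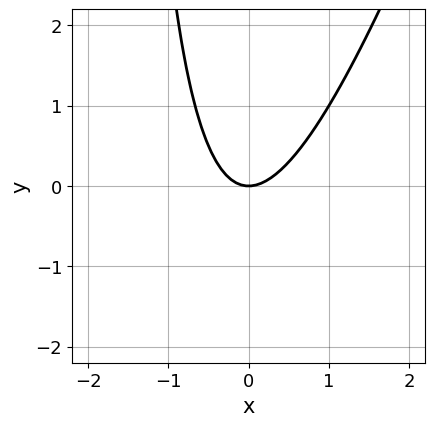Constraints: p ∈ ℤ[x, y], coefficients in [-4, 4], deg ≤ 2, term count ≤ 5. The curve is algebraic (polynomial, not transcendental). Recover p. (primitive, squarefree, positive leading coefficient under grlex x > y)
1. Degree: the shape is more complex than any degree-1 curve, so deg p = 2.
2. Reading off the gridlines: it crosses the x-axis at the gridline x = 0; it crosses the y-axis at the gridline y = 0.
3. Putting this together gives p.

3*x^2 - x*y - 2*y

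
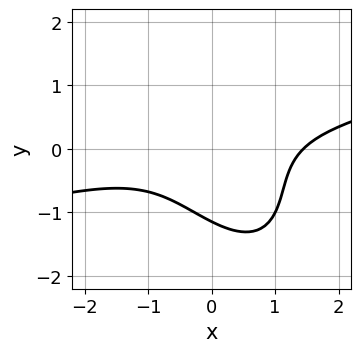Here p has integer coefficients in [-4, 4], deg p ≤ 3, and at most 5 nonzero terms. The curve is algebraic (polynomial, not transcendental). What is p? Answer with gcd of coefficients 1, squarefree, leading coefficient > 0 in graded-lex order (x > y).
1. deg p = 3. No degree-2 curve has this shape.
2. The integer polynomial consistent with all of this is the stated p.

x^3 - 3*x^2*y - 3*x*y^2 - 2*y^3 - 3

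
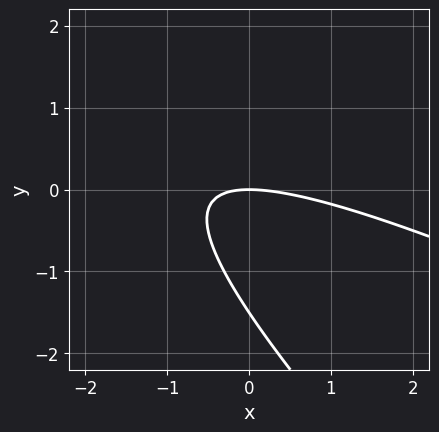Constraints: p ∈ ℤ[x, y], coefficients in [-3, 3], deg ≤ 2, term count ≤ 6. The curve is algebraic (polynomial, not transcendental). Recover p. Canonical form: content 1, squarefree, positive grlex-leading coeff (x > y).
1. deg p = 2. A generic line meets the curve in up to 2 points.
2. Against the integer gridlines: it meets the x-axis at x = 0 (among the integer gridlines); it crosses the y-axis at the gridline y = 0.
3. The integer polynomial consistent with all of this is the stated p.

x^2 + 3*x*y + 2*y^2 + 3*y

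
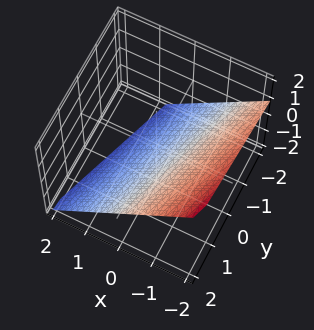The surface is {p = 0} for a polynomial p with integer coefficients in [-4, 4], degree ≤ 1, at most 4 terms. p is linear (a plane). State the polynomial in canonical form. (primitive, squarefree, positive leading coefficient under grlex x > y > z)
deg p = 1.
From the axis intercepts and sections: one y-axis crossing is at y = 2.
Together with the visible shape, these determine p as stated.

3*x - y + 3*z + 2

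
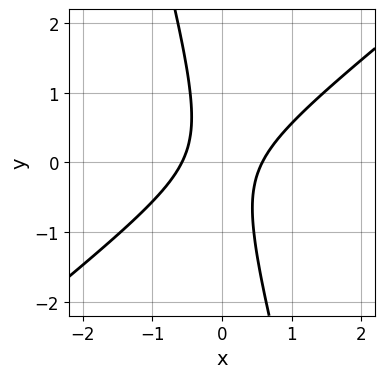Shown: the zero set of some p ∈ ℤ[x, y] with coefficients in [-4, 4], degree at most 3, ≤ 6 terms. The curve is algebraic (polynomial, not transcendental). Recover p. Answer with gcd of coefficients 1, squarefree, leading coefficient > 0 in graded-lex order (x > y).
3*x^2 - 3*x*y - y^2 - 1

(a) The degree is 2 — the shape is more complex than any degree-1 curve.
(b) From the visible intercepts: the curve avoids every integer y-axis point in the box.
(c) Fitting integer coefficients to these (and the overall shape) gives p.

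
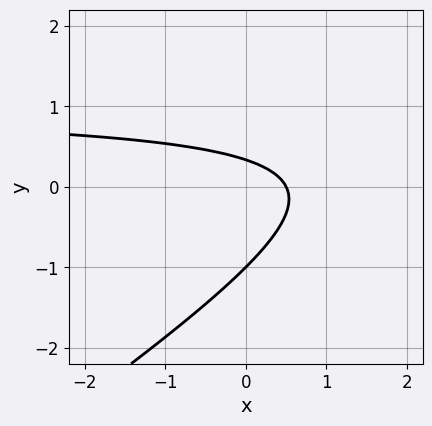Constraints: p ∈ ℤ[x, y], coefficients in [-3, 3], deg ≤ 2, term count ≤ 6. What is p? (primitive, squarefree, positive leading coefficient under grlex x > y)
2*x*y - 3*y^2 - 2*x - 2*y + 1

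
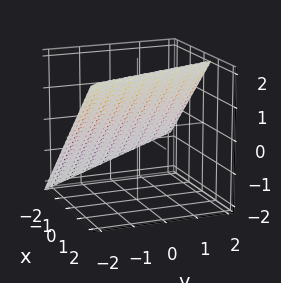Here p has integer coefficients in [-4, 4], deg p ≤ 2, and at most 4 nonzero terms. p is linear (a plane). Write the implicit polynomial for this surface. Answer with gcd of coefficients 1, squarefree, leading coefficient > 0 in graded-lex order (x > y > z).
First, degree: the surface is flat (a plane), so deg p = 1.
Next, from the axis intercepts and sections: one y-axis crossing is at y = -2.
Finally, assembling these constraints gives the stated polynomial.

3*x + y - 3*z + 2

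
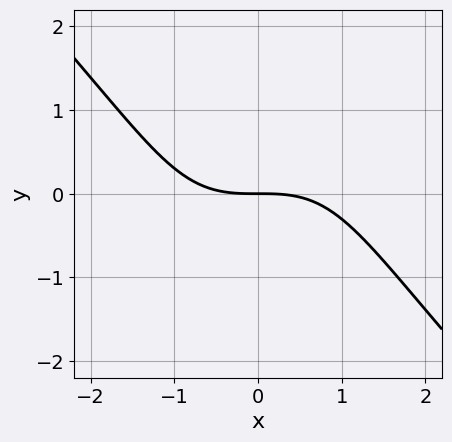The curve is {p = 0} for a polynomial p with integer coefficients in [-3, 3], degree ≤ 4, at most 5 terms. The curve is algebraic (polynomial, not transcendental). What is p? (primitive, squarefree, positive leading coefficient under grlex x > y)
x^3 - x*y^2 + 3*y

1. deg p = 3. A generic line meets the curve in up to 3 points.
2. From the visible intercepts: one y-axis crossing is at y = 0; it crosses the x-axis at the gridline x = 0.
3. Solving for integer coefficients yields p as stated.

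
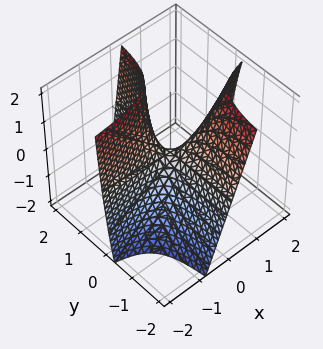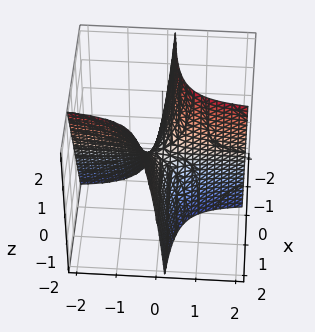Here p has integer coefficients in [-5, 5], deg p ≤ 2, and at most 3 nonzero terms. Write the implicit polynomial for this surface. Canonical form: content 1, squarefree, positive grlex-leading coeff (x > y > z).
4*x*y - y*z + z

Degree: a generic line meets the surface in up to 2 points, so deg p = 2.
Against the integer gridlines: every point of the y-axis in the box is on the surface; the visible x-axis segment lies entirely on the surface; it meets the z-axis at z = 0 (among the integer gridlines).
Solving for integer coefficients yields p as stated.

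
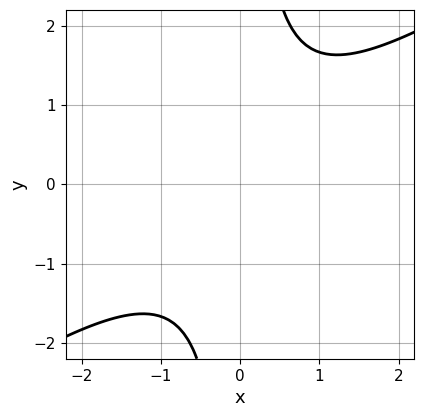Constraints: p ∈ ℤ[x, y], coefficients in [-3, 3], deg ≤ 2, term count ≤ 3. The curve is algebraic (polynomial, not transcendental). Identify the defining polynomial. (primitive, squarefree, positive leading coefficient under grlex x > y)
First, deg p = 2. No degree-1 curve has this shape.
Next, from the axis intercepts and sections: it misses every integer gridline on the y-axis; the curve avoids every integer x-axis point in the box.
Finally, assembling these constraints gives the stated polynomial.

2*x^2 - 3*x*y + 3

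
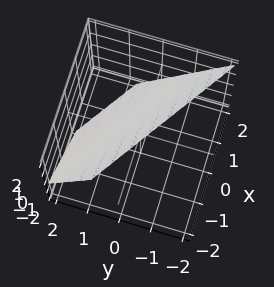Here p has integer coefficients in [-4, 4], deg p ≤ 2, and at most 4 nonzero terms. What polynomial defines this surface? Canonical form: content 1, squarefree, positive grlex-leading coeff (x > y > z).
2*x + 3*y + 2*z - 2

(a) The degree is 1 — every cross-section is a straight line — this is a plane.
(b) Reading off the gridlines: one x-axis crossing is at x = 1; one z-axis crossing is at z = 1.
(c) Assembling these constraints gives the stated polynomial.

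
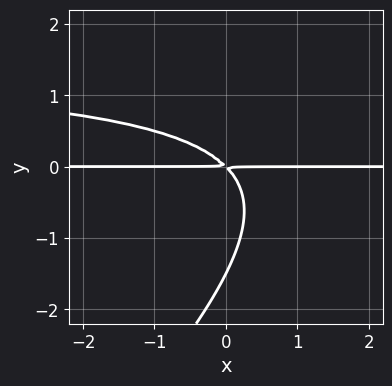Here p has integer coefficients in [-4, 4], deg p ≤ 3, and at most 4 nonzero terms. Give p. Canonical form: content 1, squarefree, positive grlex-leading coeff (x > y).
2*x*y^2 - 2*y^3 - 3*x*y - 3*y^2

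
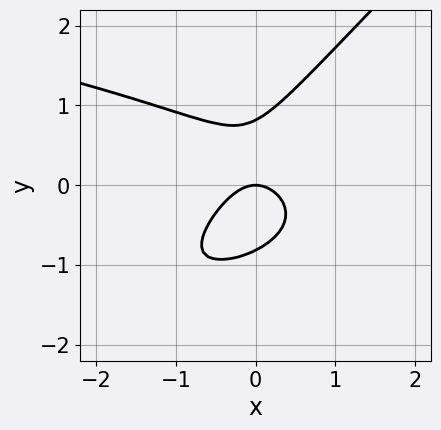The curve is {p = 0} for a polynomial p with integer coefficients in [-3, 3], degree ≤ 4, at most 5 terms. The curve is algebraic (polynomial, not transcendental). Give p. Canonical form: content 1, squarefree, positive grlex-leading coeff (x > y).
3*x*y^2 - 3*y^3 + 3*x^2 + 2*y

(a) Degree: the shape is more complex than any degree-2 curve, so deg p = 3.
(b) Observable constraints: it meets the x-axis at x = 0 (among the integer gridlines); one y-axis crossing is at y = 0.
(c) Matching integer coefficients to the picture gives p.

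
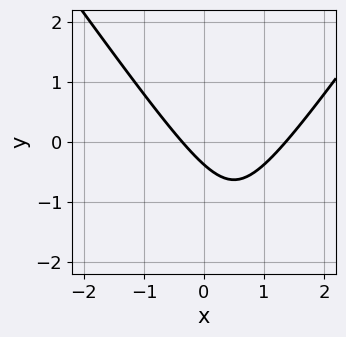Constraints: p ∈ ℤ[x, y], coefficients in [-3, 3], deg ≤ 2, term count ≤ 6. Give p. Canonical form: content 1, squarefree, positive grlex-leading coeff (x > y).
2*x^2 - y^2 - 2*x - 3*y - 1

1. The degree is 2 — the shape is more complex than any degree-1 curve.
2. Matching integer coefficients to the picture gives p.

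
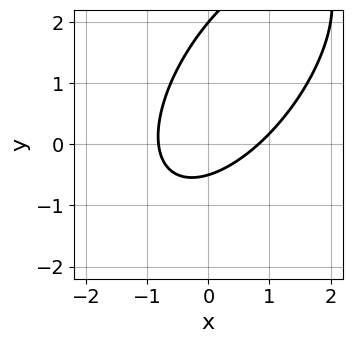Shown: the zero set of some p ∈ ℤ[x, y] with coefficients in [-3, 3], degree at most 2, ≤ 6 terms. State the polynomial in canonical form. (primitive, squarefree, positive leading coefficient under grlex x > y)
(a) deg p = 2. The shape is more complex than any degree-1 curve.
(b) Against the integer gridlines: one y-axis crossing is at y = 2.
(c) Assembling these constraints gives the stated polynomial.

3*x^2 - 3*x*y + 2*y^2 - 3*y - 2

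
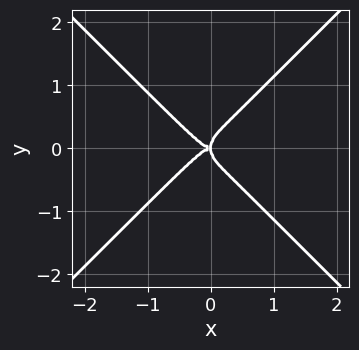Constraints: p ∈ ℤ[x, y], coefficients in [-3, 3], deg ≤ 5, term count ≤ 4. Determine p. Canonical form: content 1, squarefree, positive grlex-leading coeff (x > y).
2*x^4 - 2*y^4 + x*y^2

(a) deg p = 4. A generic line meets the curve in up to 4 points.
(b) Symmetries: it's symmetric under y → −y, forcing even powers of y.
(c) From the visible intercepts: it crosses the x-axis at the gridline x = 0; it meets the y-axis at y = 0 (among the integer gridlines).
(d) Matching integer coefficients to the picture gives p.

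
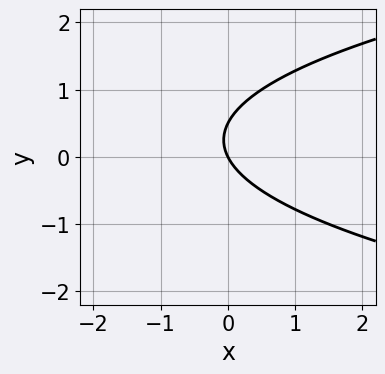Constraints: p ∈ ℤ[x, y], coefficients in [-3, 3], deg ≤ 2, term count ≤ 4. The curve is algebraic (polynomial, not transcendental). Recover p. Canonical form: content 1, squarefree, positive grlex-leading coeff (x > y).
2*y^2 - 2*x - y

1. Degree: a generic line meets the curve in up to 2 points, so deg p = 2.
2. From the visible intercepts: it crosses the x-axis at the gridline x = 0; it crosses the y-axis at the gridline y = 0.
3. Solving for integer coefficients yields p as stated.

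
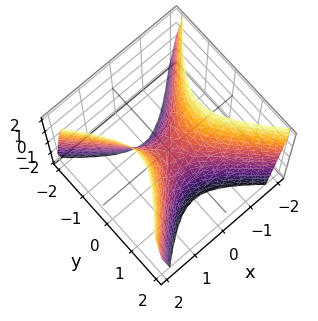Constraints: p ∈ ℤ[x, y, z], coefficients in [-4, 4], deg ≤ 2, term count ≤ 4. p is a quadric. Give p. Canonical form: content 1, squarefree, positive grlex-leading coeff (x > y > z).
2*x^2 - 2*y^2 - z

First, the degree is 2 — a saddle surface; a quadric.
Next, symmetries: the y ↦ −y reflection is a symmetry, so y appears only in even powers; the x ↦ −x reflection is a symmetry, so x appears only in even powers.
Then, reading off the gridlines: one z-axis crossing is at z = 0; one y-axis crossing is at y = 0.
Finally, these observations pin down the coefficients.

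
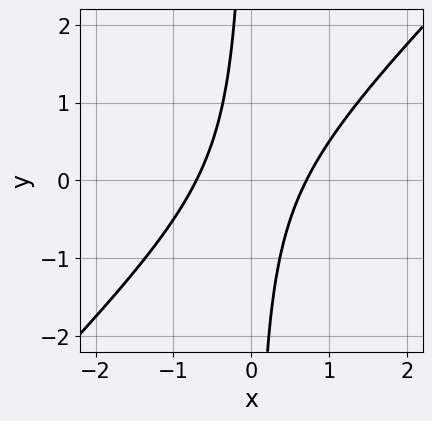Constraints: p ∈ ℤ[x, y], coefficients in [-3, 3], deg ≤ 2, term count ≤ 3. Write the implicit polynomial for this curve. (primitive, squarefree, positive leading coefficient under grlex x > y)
1. deg p = 2. A generic line meets the curve in up to 2 points.
2. Observable constraints: the curve avoids every integer y-axis point in the box.
3. Assembling these constraints gives the stated polynomial.

2*x^2 - 2*x*y - 1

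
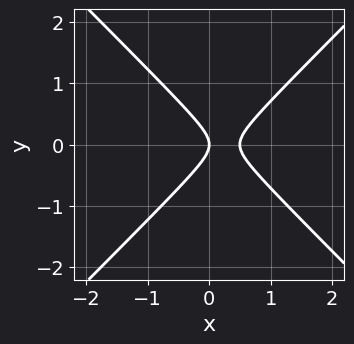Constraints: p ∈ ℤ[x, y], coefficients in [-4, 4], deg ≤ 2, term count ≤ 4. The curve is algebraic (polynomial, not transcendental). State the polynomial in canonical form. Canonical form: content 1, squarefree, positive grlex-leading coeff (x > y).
2*x^2 - 2*y^2 - x

First, degree: a generic line meets the curve in up to 2 points, so deg p = 2.
Then, symmetries: the y ↦ −y reflection is a symmetry, so y appears only in even powers.
Then, from the visible intercepts: one y-axis crossing is at y = 0; one x-axis crossing is at x = 0.
Finally, solving for integer coefficients yields p as stated.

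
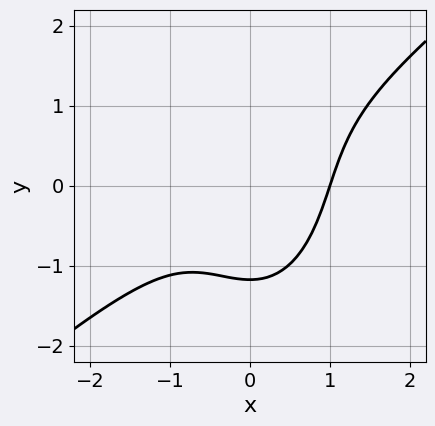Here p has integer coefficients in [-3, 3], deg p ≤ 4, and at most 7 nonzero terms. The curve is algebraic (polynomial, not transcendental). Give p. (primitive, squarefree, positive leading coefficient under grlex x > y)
1. Degree: no degree-2 curve has this shape, so deg p = 3.
2. From the axis intercepts and sections: it crosses the x-axis at the gridline x = 1.
3. Solving for integer coefficients yields p as stated.

3*x^3 - 3*x^2*y - y^3 + y^2 - 3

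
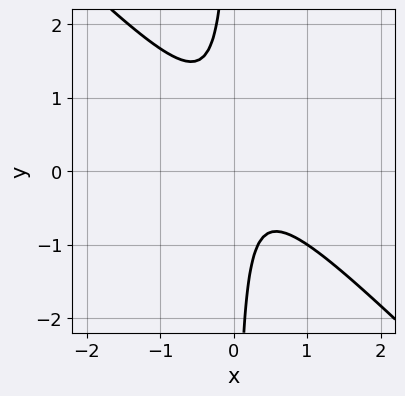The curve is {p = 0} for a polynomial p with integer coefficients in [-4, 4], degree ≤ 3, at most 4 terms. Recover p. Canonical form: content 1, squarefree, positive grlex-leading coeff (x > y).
The degree is 2 — the shape is more complex than any degree-1 curve.
Checking where it meets the axes: it misses every integer gridline on the y-axis; it misses every integer gridline on the x-axis.
Together with the visible shape, these determine p as stated.

3*x^2 + 3*x*y - x + 1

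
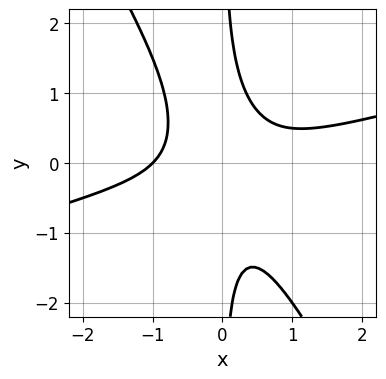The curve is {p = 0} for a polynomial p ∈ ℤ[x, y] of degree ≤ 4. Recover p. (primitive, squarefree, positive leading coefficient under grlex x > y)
x^3 - 3*x^2*y - 2*x*y^2 + 1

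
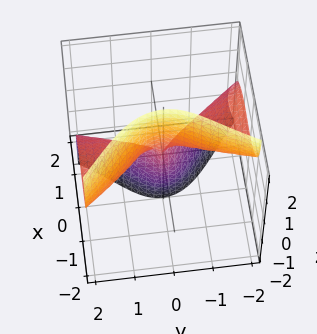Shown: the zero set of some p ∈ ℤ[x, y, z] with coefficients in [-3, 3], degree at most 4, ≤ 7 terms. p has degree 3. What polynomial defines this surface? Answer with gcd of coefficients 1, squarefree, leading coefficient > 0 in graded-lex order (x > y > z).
First, the degree is 3 — the shape is more complex than any degree-2 surface.
Next, from the visible intercepts: it crosses the y-axis at the gridline y = 0; it crosses the x-axis at the gridline x = 0.
Finally, these observations pin down the coefficients.

3*x^3 + 2*x^2*y + 3*x*z^2 + 3*y^2*z - y^2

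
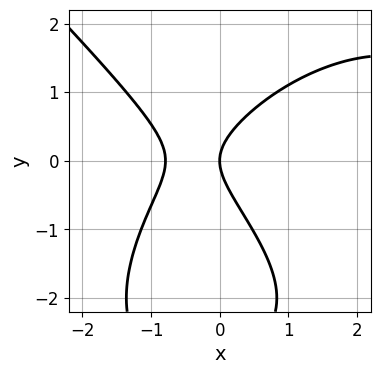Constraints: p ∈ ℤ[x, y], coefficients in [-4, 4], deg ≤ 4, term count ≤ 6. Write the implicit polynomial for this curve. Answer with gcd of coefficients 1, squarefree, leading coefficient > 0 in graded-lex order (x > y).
x^3 + y^3 - 3*x^2 + 3*y^2 - 3*x

The degree is 3 — no degree-2 curve has this shape.
Observable constraints: it meets the x-axis at x = 0 (among the integer gridlines); it meets the y-axis at y = 0 (among the integer gridlines).
The integer polynomial consistent with all of this is the stated p.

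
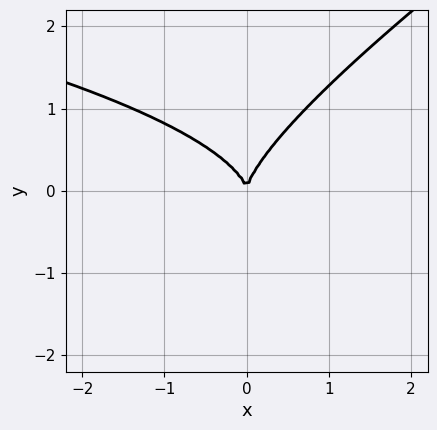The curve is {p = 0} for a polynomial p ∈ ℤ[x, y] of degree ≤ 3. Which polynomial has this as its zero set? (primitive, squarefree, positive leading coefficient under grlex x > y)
2*x*y^2 - 3*y^3 + 3*x^2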